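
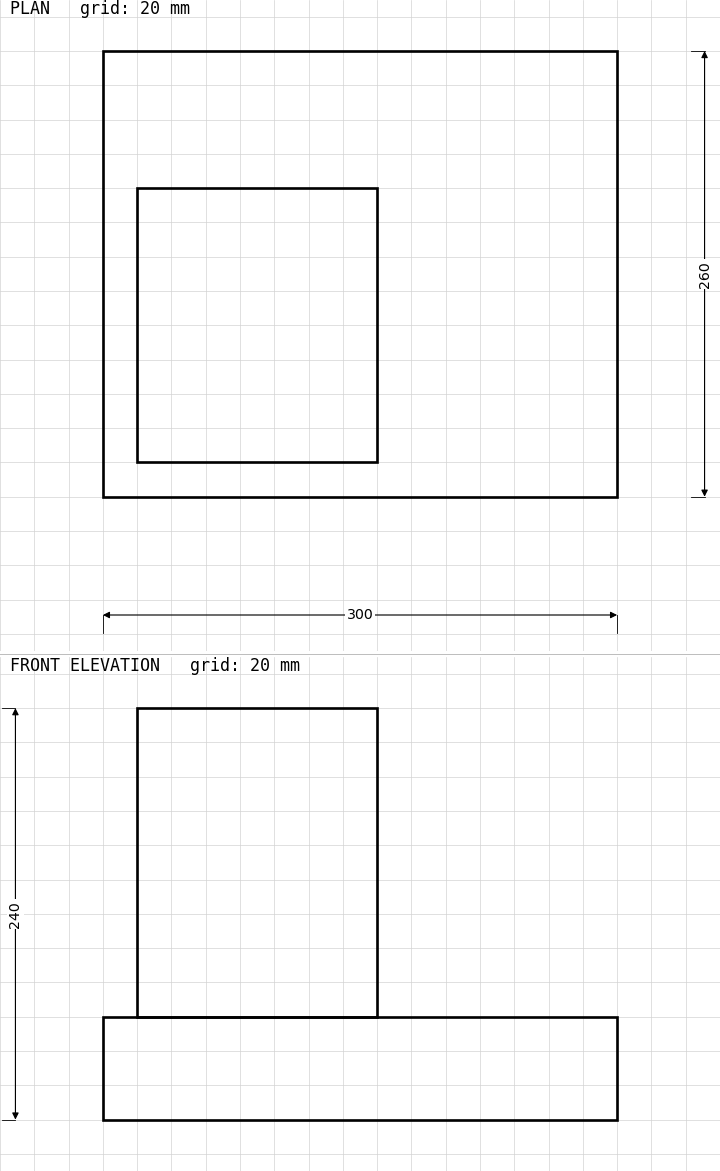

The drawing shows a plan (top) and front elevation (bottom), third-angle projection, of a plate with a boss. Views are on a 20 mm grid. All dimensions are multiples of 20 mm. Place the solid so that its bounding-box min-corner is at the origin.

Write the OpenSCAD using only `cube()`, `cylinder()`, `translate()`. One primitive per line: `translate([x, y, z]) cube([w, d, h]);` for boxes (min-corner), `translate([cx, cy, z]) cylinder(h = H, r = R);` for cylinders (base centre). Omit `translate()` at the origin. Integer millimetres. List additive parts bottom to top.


cube([300, 260, 60]);
translate([20, 20, 60]) cube([140, 160, 180]);


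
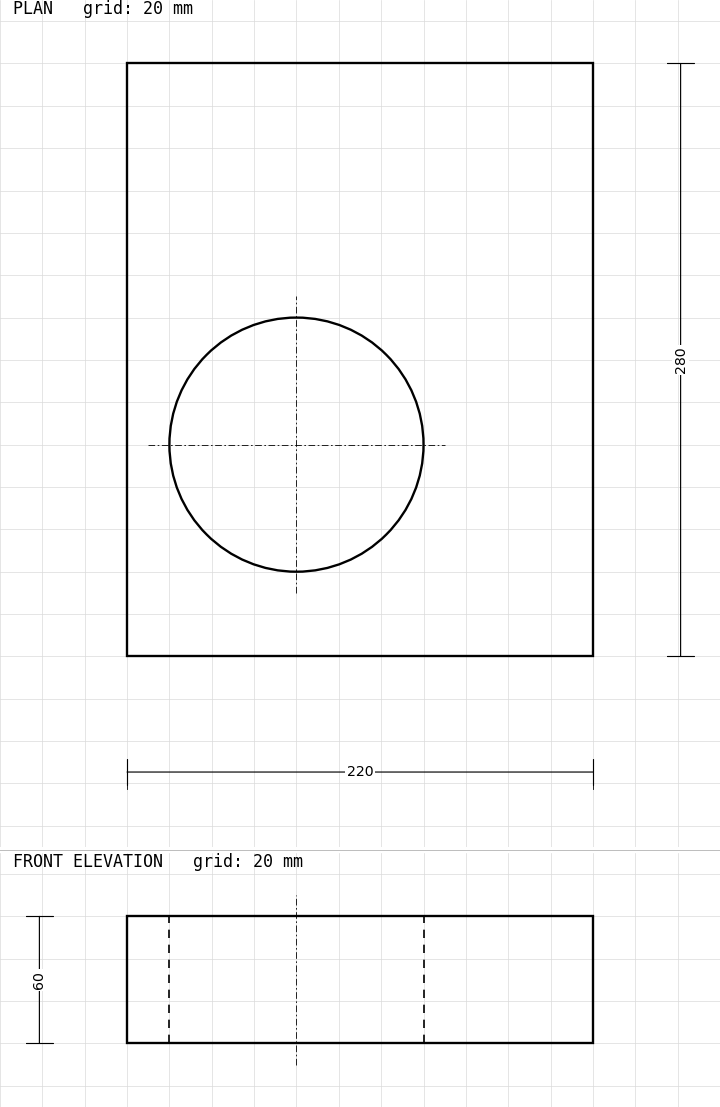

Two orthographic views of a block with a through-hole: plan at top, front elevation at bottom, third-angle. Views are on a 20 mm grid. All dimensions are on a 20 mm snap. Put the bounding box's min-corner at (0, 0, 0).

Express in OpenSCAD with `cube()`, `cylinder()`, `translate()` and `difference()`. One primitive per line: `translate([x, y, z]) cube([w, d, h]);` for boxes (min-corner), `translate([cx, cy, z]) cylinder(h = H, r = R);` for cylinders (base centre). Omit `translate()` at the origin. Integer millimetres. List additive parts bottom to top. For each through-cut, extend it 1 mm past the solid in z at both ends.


difference() {
  cube([220, 280, 60]);
  translate([80, 100, -1]) cylinder(h = 62, r = 60);
}


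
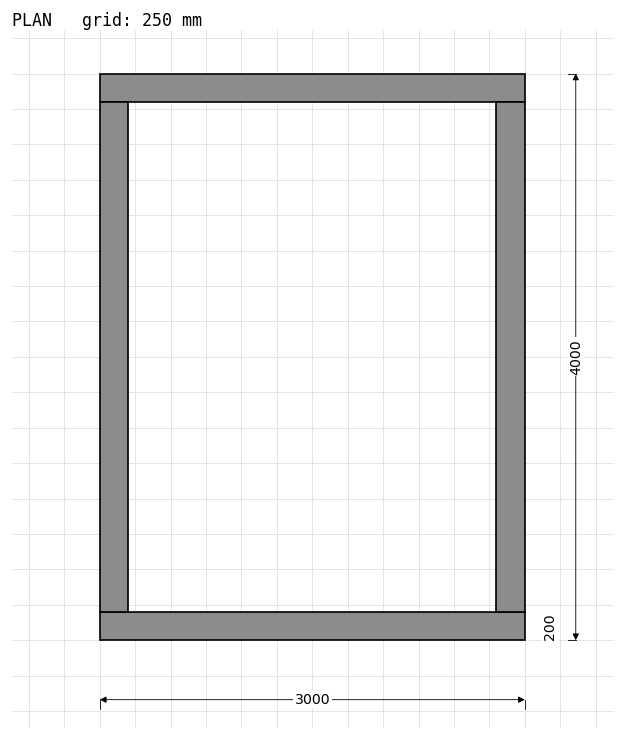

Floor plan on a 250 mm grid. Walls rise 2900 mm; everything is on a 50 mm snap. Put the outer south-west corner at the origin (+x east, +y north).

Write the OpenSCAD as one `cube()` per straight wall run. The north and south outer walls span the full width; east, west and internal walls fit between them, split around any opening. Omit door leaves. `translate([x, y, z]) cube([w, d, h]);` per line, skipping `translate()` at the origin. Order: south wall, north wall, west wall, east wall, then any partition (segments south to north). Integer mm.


cube([3000, 200, 2900]);
translate([0, 3800, 0]) cube([3000, 200, 2900]);
translate([0, 200, 0]) cube([200, 3600, 2900]);
translate([2800, 200, 0]) cube([200, 3600, 2900]);


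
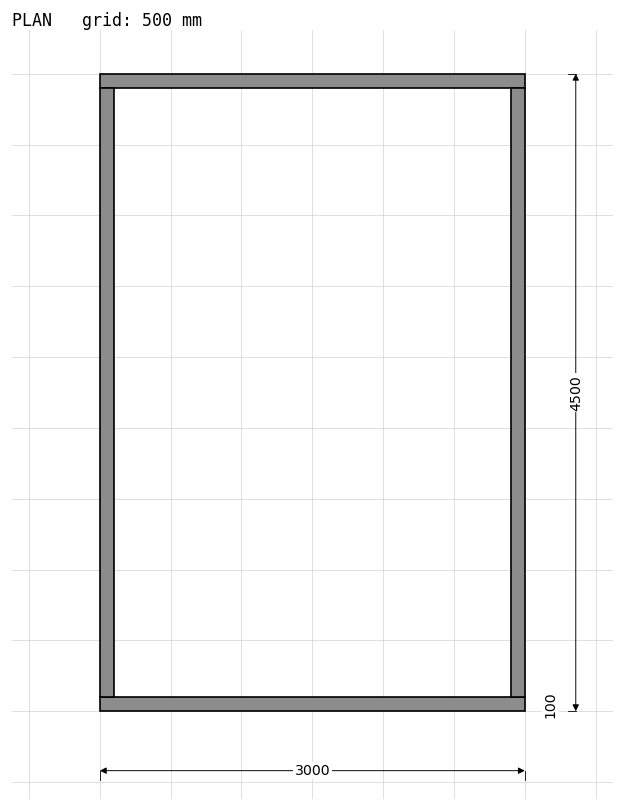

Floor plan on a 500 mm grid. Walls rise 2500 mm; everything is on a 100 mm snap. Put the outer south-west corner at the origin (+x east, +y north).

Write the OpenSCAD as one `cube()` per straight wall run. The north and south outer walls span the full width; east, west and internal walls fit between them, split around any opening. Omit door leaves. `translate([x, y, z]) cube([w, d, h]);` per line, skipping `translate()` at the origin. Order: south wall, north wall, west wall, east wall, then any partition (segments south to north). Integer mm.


cube([3000, 100, 2500]);
translate([0, 4400, 0]) cube([3000, 100, 2500]);
translate([0, 100, 0]) cube([100, 4300, 2500]);
translate([2900, 100, 0]) cube([100, 4300, 2500]);


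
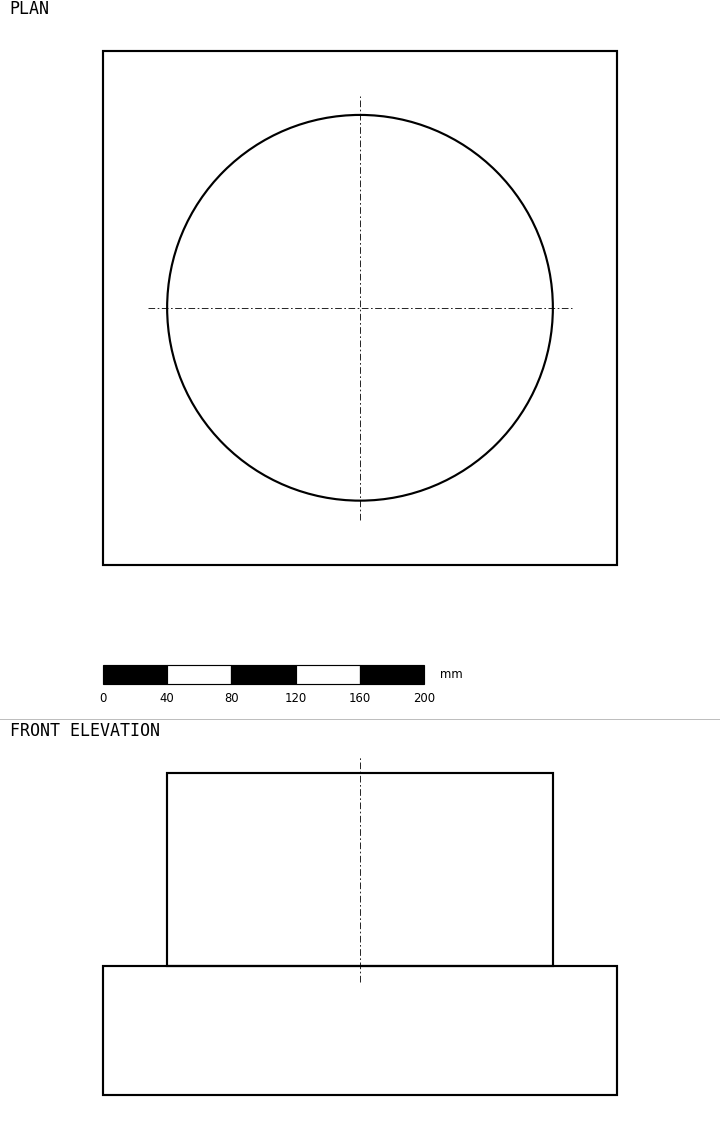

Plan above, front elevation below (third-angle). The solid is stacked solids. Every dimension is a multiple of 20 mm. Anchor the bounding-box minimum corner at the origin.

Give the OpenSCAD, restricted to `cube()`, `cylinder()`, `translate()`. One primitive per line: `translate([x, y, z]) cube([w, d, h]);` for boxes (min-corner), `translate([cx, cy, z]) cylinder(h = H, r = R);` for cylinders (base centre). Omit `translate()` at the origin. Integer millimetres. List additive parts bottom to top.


cube([320, 320, 80]);
translate([160, 160, 80]) cylinder(h = 120, r = 120);


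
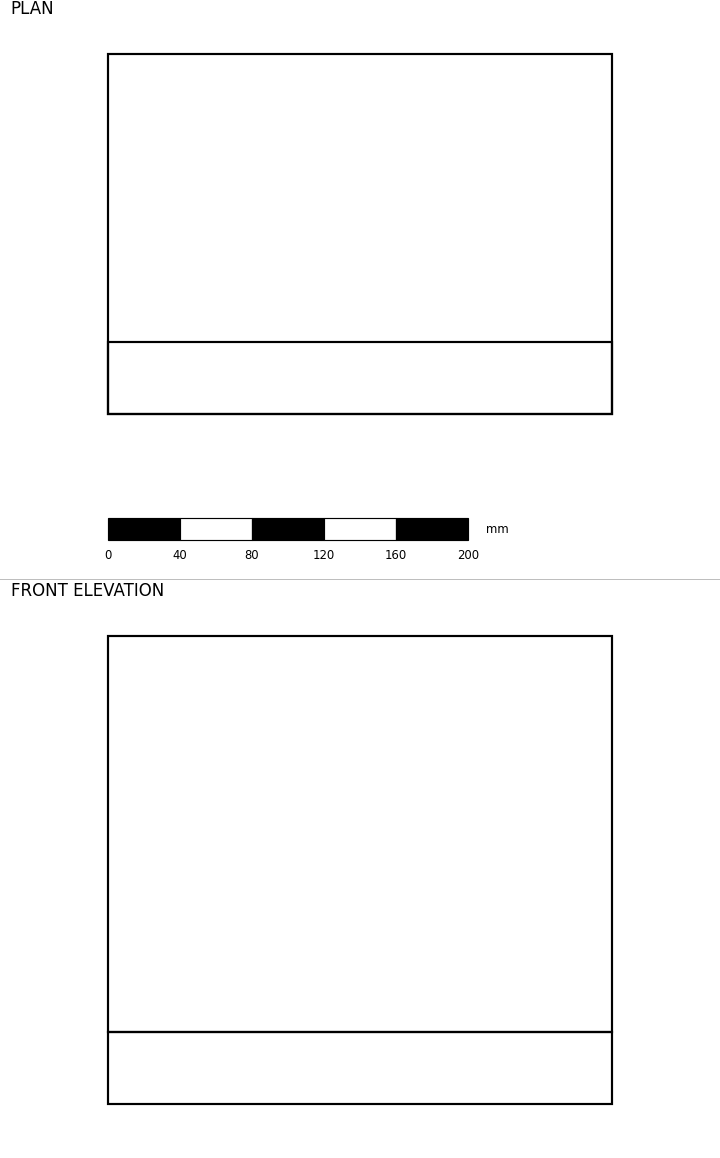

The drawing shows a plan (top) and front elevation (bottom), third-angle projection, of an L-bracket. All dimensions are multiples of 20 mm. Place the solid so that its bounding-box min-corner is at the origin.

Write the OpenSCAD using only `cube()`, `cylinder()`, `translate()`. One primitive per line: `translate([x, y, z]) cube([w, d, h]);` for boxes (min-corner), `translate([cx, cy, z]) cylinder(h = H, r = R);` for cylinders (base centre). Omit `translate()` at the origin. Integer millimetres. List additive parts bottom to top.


cube([280, 200, 40]);
translate([0, 0, 40]) cube([280, 40, 220]);


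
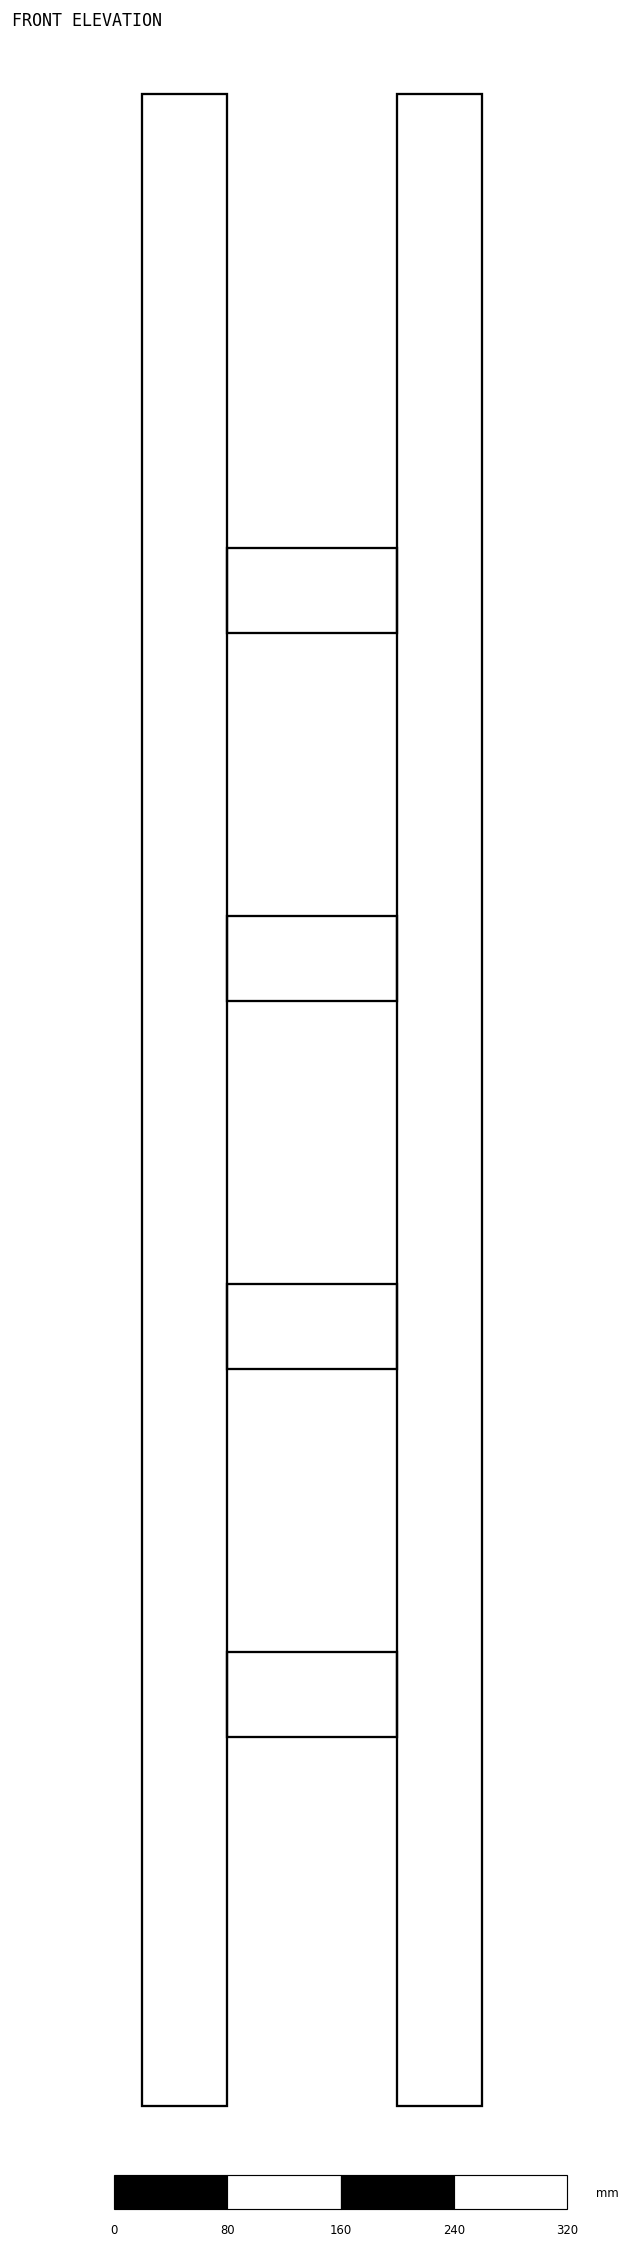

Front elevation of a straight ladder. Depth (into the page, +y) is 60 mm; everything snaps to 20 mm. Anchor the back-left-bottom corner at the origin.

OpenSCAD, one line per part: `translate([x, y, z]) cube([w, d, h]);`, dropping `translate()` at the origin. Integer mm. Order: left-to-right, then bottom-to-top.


cube([60, 60, 1420]);
translate([60, 0, 260]) cube([120, 60, 60]);
translate([60, 0, 520]) cube([120, 60, 60]);
translate([60, 0, 780]) cube([120, 60, 60]);
translate([60, 0, 1040]) cube([120, 60, 60]);
translate([180, 0, 0]) cube([60, 60, 1420]);


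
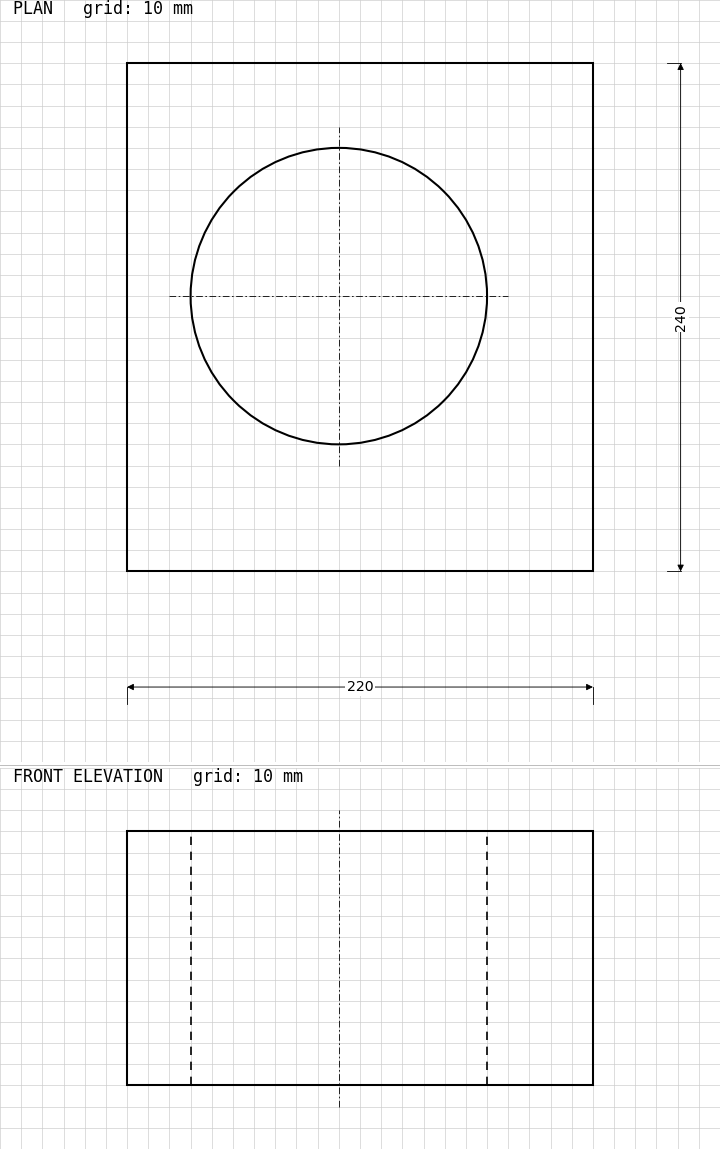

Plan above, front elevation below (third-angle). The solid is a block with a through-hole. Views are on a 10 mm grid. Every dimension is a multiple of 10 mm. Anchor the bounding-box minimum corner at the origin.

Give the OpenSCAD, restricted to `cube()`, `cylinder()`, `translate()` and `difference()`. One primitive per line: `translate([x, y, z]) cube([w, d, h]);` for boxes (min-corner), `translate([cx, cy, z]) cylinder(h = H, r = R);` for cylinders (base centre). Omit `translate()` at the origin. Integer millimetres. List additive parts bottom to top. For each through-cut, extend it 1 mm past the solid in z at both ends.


difference() {
  cube([220, 240, 120]);
  translate([100, 130, -1]) cylinder(h = 122, r = 70);
}


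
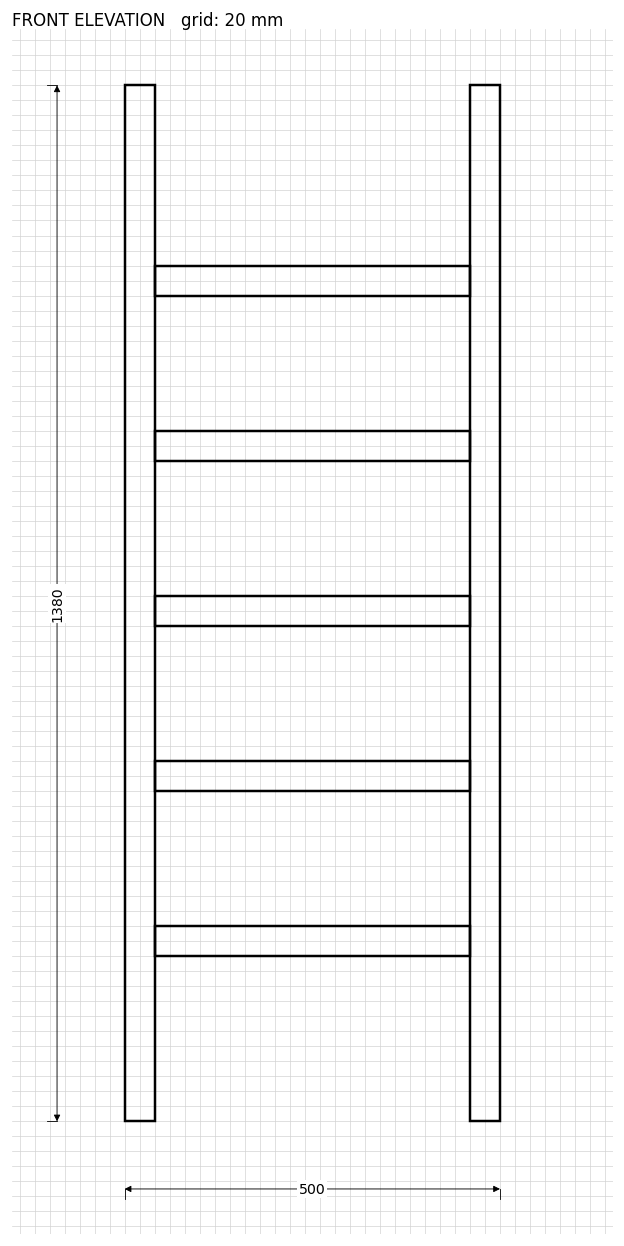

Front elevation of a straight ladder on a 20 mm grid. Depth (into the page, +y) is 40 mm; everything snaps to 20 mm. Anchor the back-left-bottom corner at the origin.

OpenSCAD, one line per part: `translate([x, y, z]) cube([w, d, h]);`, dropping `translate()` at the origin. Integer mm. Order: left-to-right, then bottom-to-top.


cube([40, 40, 1380]);
translate([40, 0, 220]) cube([420, 40, 40]);
translate([40, 0, 440]) cube([420, 40, 40]);
translate([40, 0, 660]) cube([420, 40, 40]);
translate([40, 0, 880]) cube([420, 40, 40]);
translate([40, 0, 1100]) cube([420, 40, 40]);
translate([460, 0, 0]) cube([40, 40, 1380]);


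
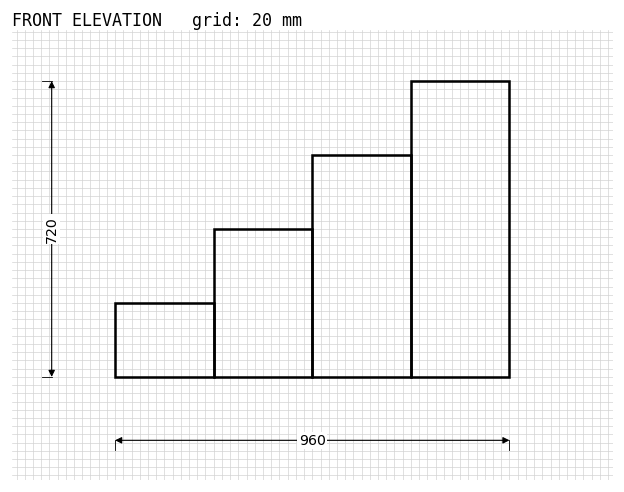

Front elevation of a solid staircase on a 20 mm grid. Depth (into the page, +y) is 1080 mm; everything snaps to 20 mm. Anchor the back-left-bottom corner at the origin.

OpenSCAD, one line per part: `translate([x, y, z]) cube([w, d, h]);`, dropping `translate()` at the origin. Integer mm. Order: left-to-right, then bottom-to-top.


cube([240, 1080, 180]);
translate([240, 0, 0]) cube([240, 1080, 360]);
translate([480, 0, 0]) cube([240, 1080, 540]);
translate([720, 0, 0]) cube([240, 1080, 720]);


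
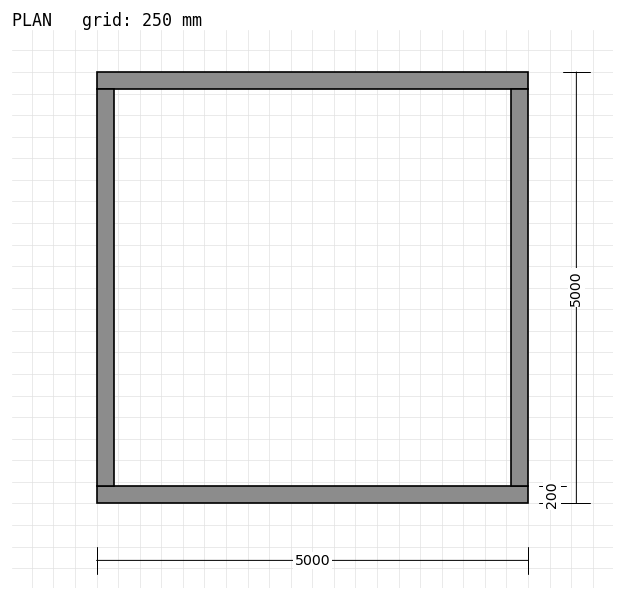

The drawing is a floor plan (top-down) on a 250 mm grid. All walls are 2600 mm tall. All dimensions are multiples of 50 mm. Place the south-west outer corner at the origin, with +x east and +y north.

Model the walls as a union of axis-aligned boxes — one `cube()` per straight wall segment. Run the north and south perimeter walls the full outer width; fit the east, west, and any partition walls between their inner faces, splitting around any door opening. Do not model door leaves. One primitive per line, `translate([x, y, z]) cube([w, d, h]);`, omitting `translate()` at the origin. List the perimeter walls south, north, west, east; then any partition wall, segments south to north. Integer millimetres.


cube([5000, 200, 2600]);
translate([0, 4800, 0]) cube([5000, 200, 2600]);
translate([0, 200, 0]) cube([200, 4600, 2600]);
translate([4800, 200, 0]) cube([200, 4600, 2600]);


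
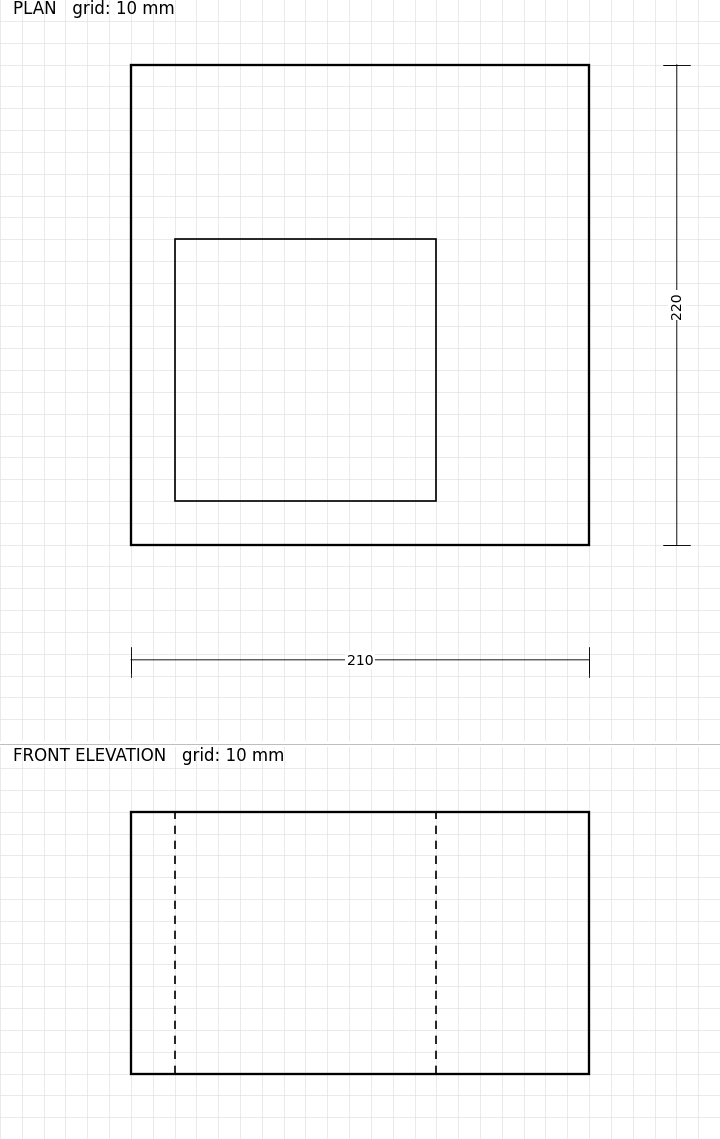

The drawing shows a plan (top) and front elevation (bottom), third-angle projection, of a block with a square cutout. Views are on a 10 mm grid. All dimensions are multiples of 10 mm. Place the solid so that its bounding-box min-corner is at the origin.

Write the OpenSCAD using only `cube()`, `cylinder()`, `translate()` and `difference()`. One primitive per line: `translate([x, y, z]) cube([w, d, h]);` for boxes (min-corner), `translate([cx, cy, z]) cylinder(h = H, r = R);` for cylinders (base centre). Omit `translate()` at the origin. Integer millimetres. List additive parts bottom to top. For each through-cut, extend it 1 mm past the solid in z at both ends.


difference() {
  cube([210, 220, 120]);
  translate([20, 20, -1]) cube([120, 120, 122]);
}


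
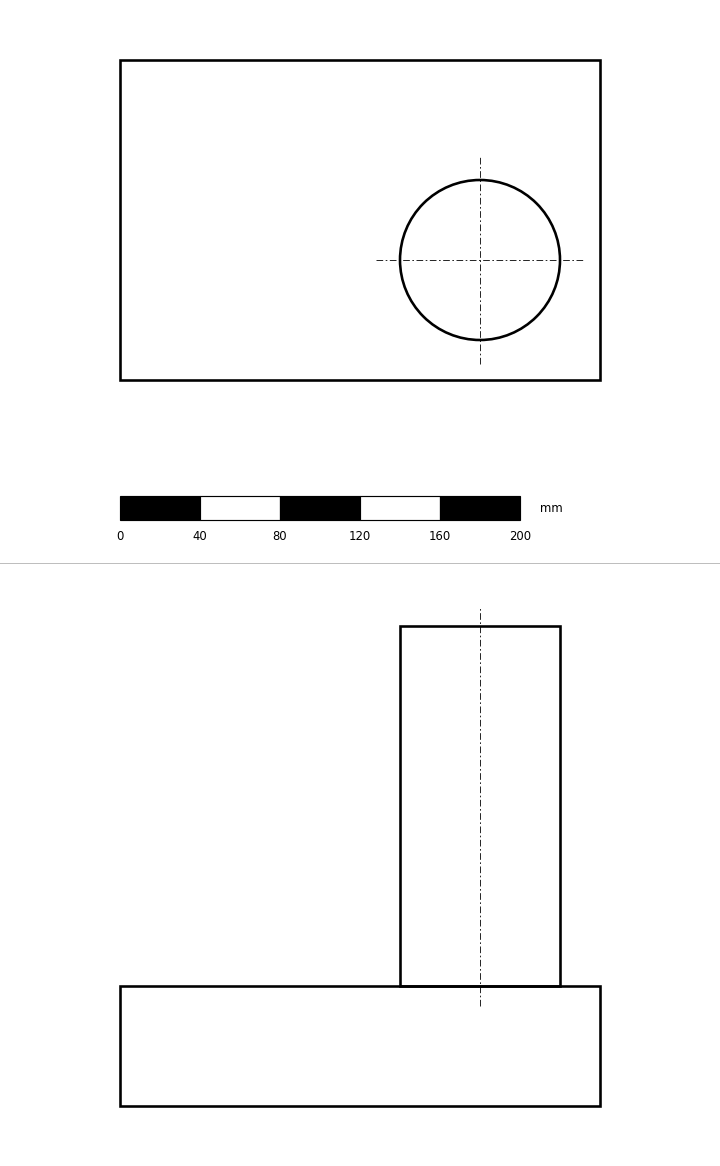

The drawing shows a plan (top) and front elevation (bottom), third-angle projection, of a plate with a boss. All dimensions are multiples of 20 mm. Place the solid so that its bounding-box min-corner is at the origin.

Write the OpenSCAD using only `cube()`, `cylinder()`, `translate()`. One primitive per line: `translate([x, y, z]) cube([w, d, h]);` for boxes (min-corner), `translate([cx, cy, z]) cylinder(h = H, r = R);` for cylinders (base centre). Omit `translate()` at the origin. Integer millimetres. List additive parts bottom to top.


cube([240, 160, 60]);
translate([180, 60, 60]) cylinder(h = 180, r = 40);


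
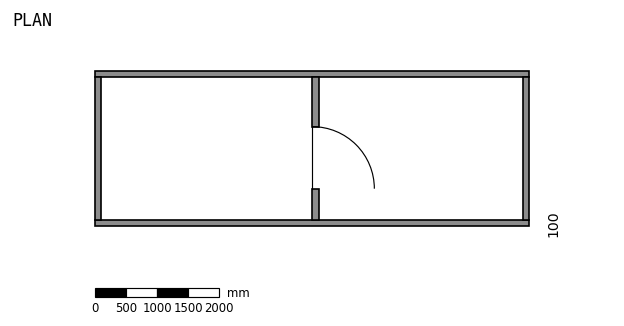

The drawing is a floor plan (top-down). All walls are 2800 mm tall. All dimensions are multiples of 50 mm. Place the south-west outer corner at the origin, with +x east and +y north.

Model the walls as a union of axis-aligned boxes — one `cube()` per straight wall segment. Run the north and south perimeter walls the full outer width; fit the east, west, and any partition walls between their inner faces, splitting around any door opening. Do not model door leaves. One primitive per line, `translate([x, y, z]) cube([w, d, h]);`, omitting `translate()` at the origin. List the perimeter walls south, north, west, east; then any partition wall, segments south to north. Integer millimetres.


cube([7000, 100, 2800]);
translate([0, 2400, 0]) cube([7000, 100, 2800]);
translate([0, 100, 0]) cube([100, 2300, 2800]);
translate([6900, 100, 0]) cube([100, 2300, 2800]);
translate([3500, 100, 0]) cube([100, 500, 2800]);
translate([3500, 1600, 0]) cube([100, 800, 2800]);


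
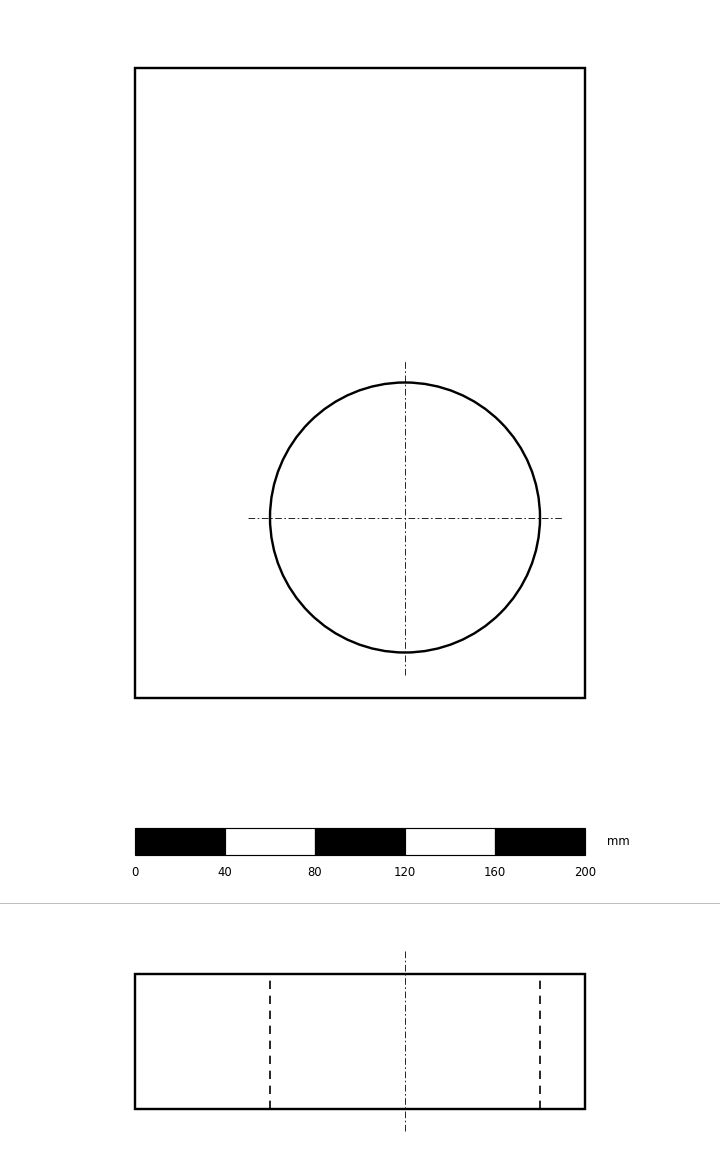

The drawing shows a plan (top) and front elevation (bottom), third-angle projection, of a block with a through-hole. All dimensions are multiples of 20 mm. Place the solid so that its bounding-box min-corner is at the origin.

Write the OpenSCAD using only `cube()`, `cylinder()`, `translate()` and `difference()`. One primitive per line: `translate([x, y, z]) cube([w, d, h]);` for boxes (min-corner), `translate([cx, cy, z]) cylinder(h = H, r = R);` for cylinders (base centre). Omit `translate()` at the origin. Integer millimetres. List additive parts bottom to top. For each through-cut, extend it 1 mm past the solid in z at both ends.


difference() {
  cube([200, 280, 60]);
  translate([120, 80, -1]) cylinder(h = 62, r = 60);
}


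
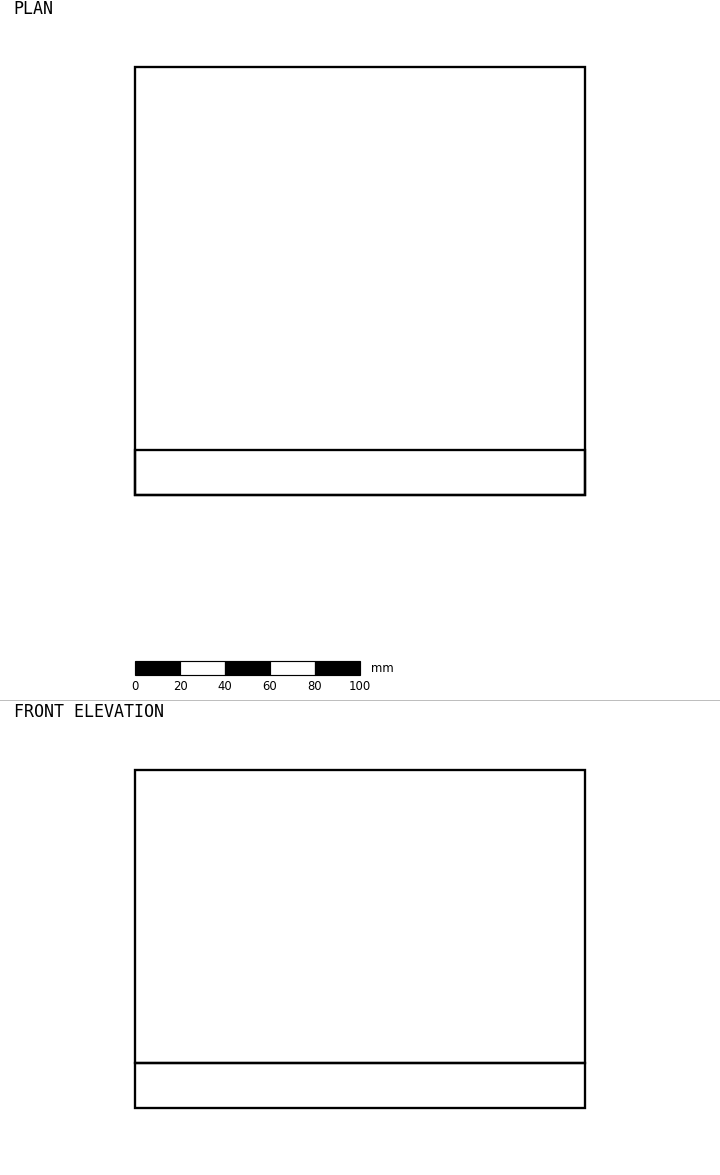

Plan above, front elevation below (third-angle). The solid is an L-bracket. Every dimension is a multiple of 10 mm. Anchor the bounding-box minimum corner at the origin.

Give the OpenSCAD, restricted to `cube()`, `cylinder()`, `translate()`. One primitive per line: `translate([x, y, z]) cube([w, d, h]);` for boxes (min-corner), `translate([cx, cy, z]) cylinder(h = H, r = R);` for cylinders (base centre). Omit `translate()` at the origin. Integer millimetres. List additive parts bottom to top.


cube([200, 190, 20]);
translate([0, 0, 20]) cube([200, 20, 130]);


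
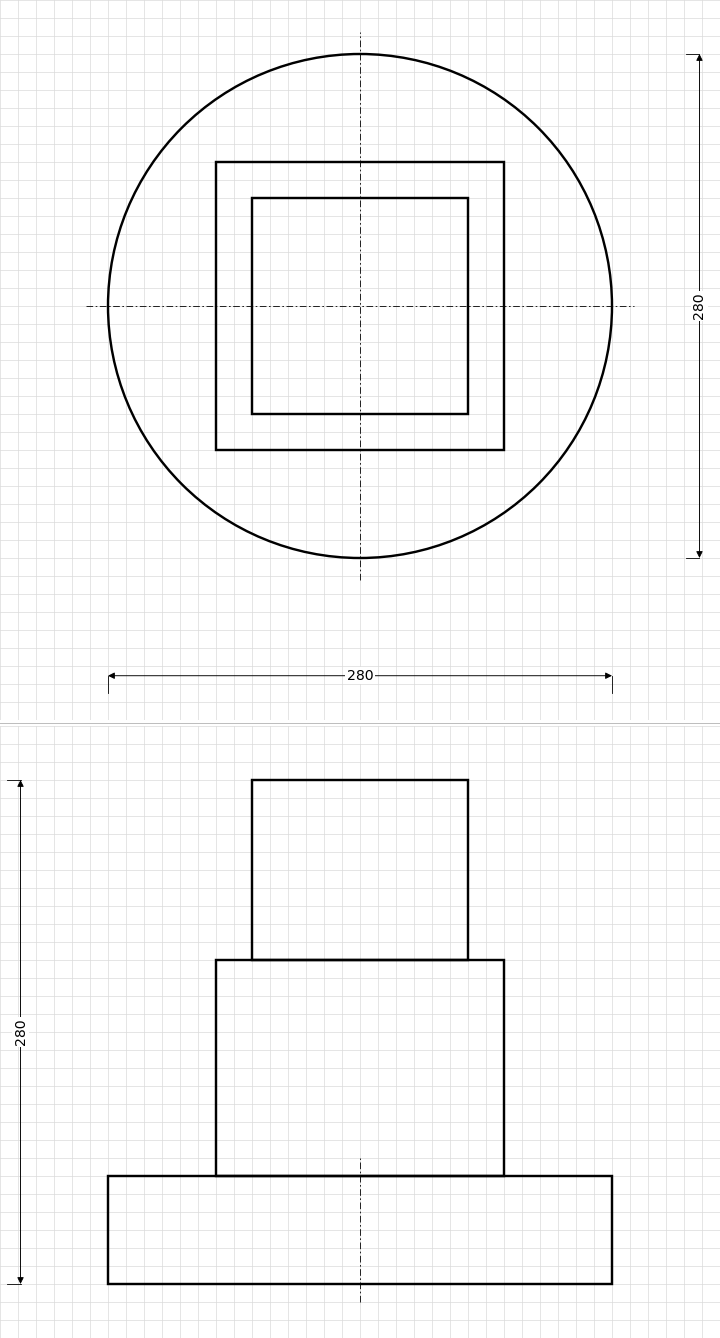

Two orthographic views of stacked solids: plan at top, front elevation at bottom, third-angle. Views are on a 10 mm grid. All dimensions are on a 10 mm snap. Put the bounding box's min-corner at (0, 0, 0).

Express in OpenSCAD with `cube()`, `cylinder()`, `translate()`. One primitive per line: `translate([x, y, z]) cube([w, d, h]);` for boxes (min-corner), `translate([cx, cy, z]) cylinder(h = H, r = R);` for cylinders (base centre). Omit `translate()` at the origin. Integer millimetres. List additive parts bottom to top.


translate([140, 140, 0]) cylinder(h = 60, r = 140);
translate([60, 60, 60]) cube([160, 160, 120]);
translate([80, 80, 180]) cube([120, 120, 100]);


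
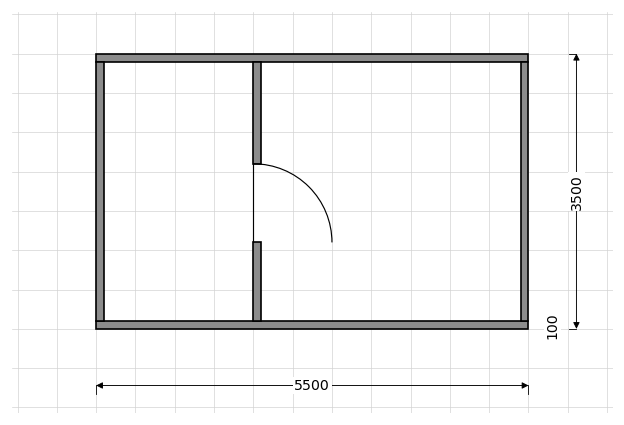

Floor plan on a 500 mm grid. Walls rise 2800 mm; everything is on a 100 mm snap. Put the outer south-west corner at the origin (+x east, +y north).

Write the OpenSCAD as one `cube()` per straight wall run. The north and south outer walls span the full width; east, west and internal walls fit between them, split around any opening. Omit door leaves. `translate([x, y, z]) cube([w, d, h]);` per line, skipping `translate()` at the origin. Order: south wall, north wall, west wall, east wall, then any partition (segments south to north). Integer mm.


cube([5500, 100, 2800]);
translate([0, 3400, 0]) cube([5500, 100, 2800]);
translate([0, 100, 0]) cube([100, 3300, 2800]);
translate([5400, 100, 0]) cube([100, 3300, 2800]);
translate([2000, 100, 0]) cube([100, 1000, 2800]);
translate([2000, 2100, 0]) cube([100, 1300, 2800]);


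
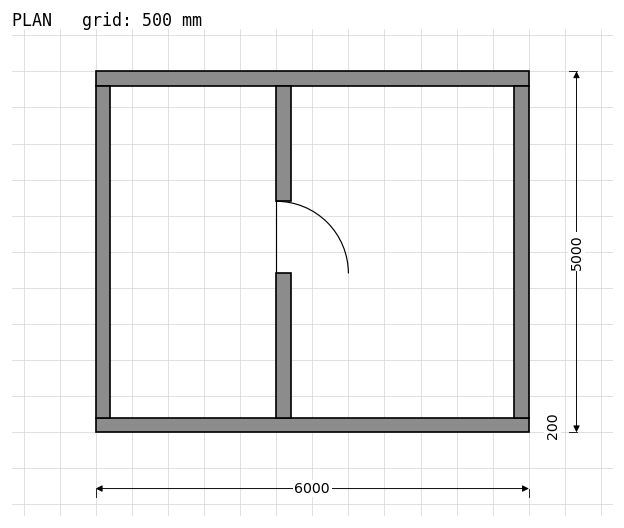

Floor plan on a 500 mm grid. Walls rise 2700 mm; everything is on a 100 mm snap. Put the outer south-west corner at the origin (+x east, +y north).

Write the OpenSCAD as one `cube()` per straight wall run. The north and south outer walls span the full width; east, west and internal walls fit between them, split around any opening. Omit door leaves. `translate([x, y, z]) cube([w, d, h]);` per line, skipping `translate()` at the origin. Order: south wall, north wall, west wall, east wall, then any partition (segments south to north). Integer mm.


cube([6000, 200, 2700]);
translate([0, 4800, 0]) cube([6000, 200, 2700]);
translate([0, 200, 0]) cube([200, 4600, 2700]);
translate([5800, 200, 0]) cube([200, 4600, 2700]);
translate([2500, 200, 0]) cube([200, 2000, 2700]);
translate([2500, 3200, 0]) cube([200, 1600, 2700]);


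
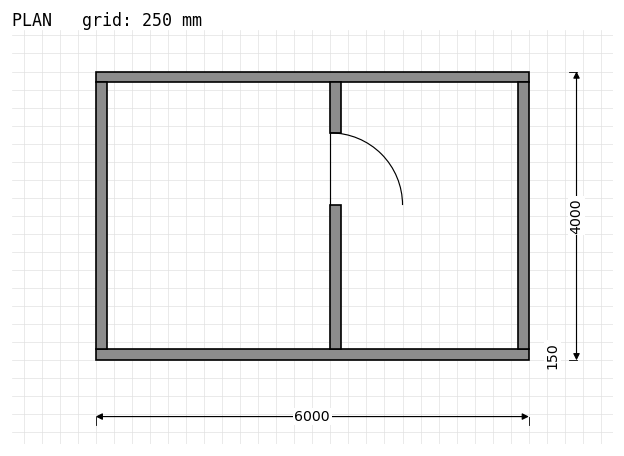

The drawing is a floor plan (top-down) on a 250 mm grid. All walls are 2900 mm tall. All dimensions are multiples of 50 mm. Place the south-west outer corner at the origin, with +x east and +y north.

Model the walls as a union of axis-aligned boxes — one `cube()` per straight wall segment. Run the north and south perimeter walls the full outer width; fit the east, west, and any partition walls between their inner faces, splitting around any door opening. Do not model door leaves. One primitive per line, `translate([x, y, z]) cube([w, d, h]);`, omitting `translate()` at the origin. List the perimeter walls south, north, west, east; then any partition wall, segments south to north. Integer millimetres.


cube([6000, 150, 2900]);
translate([0, 3850, 0]) cube([6000, 150, 2900]);
translate([0, 150, 0]) cube([150, 3700, 2900]);
translate([5850, 150, 0]) cube([150, 3700, 2900]);
translate([3250, 150, 0]) cube([150, 2000, 2900]);
translate([3250, 3150, 0]) cube([150, 700, 2900]);


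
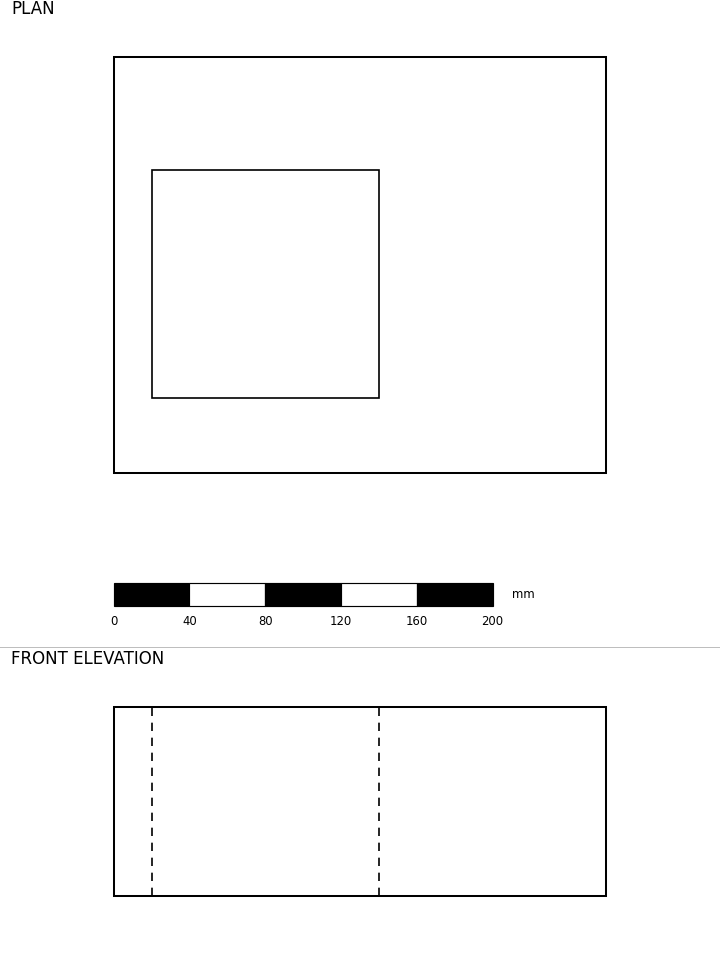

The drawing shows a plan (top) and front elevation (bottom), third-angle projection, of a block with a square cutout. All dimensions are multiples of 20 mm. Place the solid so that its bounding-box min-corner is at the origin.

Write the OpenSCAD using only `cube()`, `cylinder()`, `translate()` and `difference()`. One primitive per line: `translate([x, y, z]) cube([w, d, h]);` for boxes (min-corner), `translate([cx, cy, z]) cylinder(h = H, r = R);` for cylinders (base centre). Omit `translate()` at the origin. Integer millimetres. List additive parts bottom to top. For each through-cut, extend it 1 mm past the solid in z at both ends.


difference() {
  cube([260, 220, 100]);
  translate([20, 40, -1]) cube([120, 120, 102]);
}


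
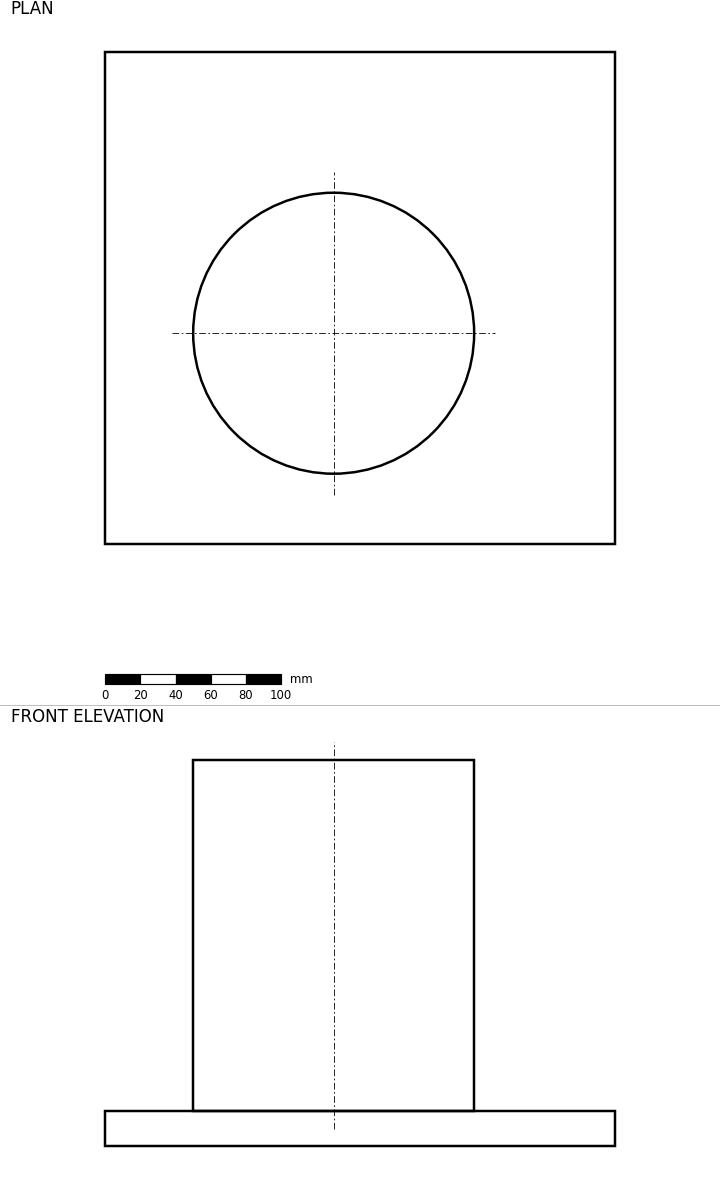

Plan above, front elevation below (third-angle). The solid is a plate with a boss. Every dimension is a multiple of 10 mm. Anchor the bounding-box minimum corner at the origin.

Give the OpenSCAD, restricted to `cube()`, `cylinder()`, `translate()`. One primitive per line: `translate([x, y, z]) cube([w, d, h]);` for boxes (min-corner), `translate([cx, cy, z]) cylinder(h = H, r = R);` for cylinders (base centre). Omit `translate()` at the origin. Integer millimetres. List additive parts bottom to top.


cube([290, 280, 20]);
translate([130, 120, 20]) cylinder(h = 200, r = 80);


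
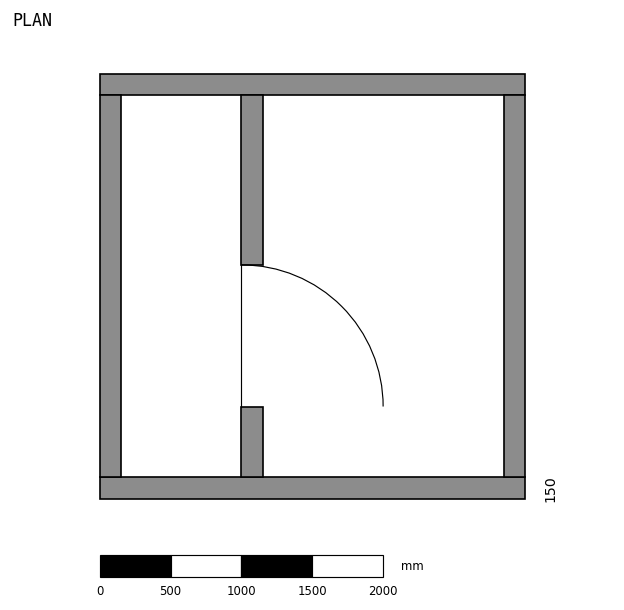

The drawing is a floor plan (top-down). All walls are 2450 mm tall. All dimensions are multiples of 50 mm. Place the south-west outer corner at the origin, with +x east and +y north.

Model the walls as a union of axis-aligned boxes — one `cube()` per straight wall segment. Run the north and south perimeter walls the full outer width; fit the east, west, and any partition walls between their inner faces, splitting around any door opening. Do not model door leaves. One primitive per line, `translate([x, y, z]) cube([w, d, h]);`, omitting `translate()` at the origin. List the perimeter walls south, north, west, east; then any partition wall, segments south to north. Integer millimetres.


cube([3000, 150, 2450]);
translate([0, 2850, 0]) cube([3000, 150, 2450]);
translate([0, 150, 0]) cube([150, 2700, 2450]);
translate([2850, 150, 0]) cube([150, 2700, 2450]);
translate([1000, 150, 0]) cube([150, 500, 2450]);
translate([1000, 1650, 0]) cube([150, 1200, 2450]);


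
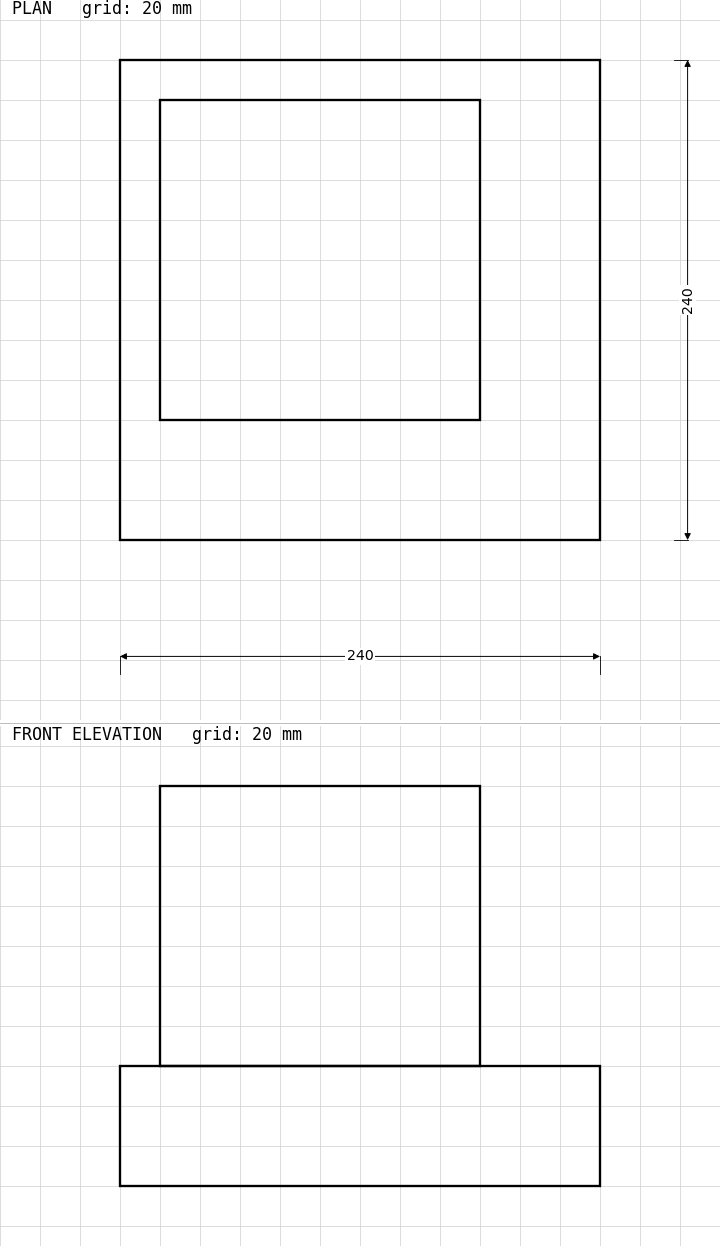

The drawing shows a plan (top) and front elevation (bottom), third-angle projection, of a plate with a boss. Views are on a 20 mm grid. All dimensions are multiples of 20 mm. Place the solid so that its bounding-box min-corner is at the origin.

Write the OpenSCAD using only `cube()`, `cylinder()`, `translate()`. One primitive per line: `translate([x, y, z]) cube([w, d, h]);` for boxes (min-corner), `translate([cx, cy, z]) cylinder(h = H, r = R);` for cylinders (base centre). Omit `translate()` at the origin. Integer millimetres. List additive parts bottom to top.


cube([240, 240, 60]);
translate([20, 60, 60]) cube([160, 160, 140]);


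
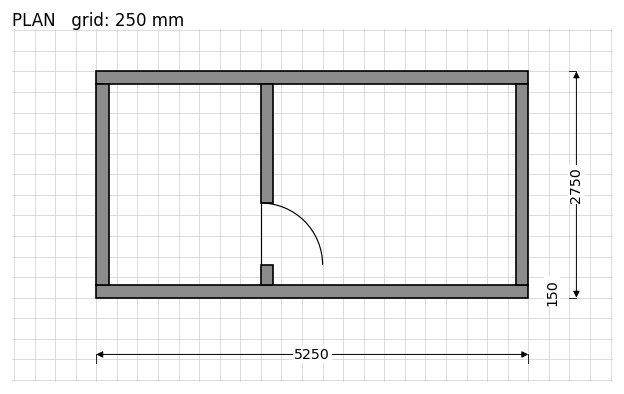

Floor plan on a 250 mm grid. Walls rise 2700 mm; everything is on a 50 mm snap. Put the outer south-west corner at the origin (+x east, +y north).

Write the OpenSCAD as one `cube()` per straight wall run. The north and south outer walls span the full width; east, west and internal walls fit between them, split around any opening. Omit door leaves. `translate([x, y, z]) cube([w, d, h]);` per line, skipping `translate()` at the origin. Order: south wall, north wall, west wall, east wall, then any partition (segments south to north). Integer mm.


cube([5250, 150, 2700]);
translate([0, 2600, 0]) cube([5250, 150, 2700]);
translate([0, 150, 0]) cube([150, 2450, 2700]);
translate([5100, 150, 0]) cube([150, 2450, 2700]);
translate([2000, 150, 0]) cube([150, 250, 2700]);
translate([2000, 1150, 0]) cube([150, 1450, 2700]);


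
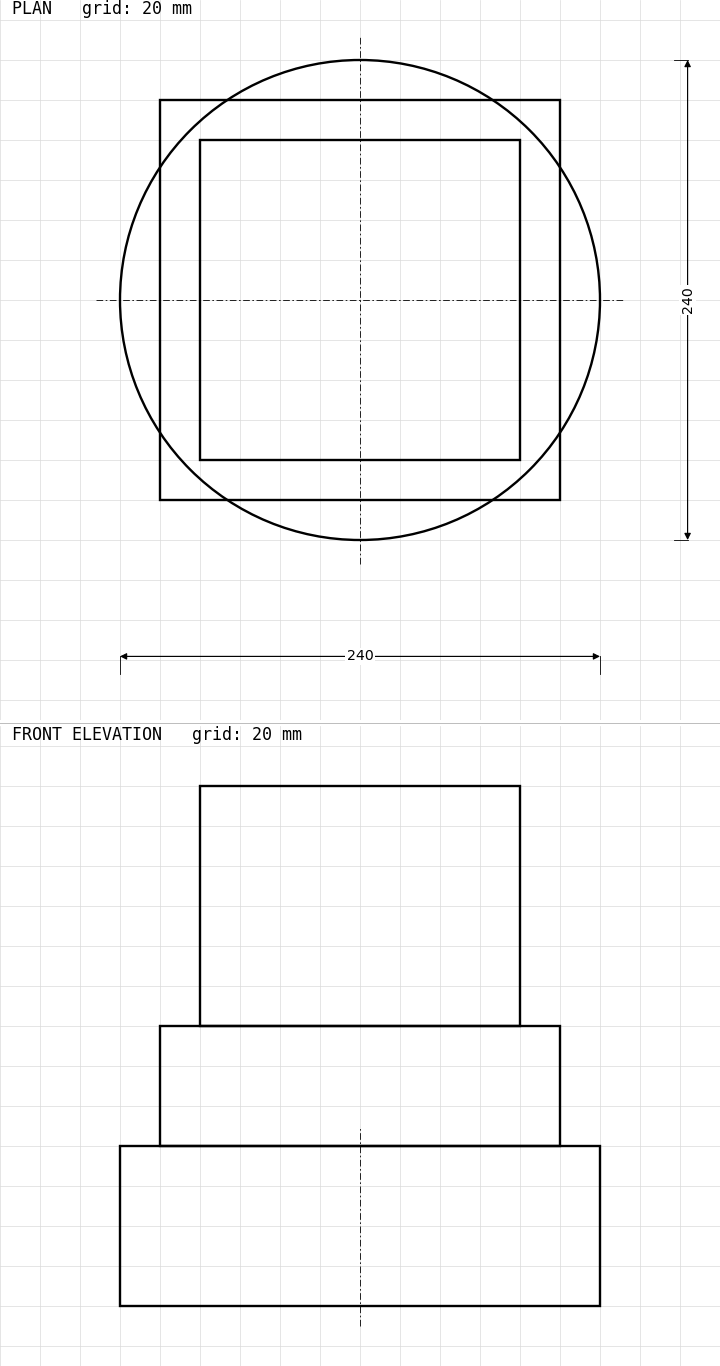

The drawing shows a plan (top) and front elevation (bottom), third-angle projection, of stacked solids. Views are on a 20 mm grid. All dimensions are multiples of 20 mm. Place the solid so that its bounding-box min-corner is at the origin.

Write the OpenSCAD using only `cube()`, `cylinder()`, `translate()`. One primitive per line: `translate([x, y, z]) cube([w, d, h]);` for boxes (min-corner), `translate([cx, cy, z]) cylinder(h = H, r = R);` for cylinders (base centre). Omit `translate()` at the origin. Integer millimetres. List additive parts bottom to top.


translate([120, 120, 0]) cylinder(h = 80, r = 120);
translate([20, 20, 80]) cube([200, 200, 60]);
translate([40, 40, 140]) cube([160, 160, 120]);


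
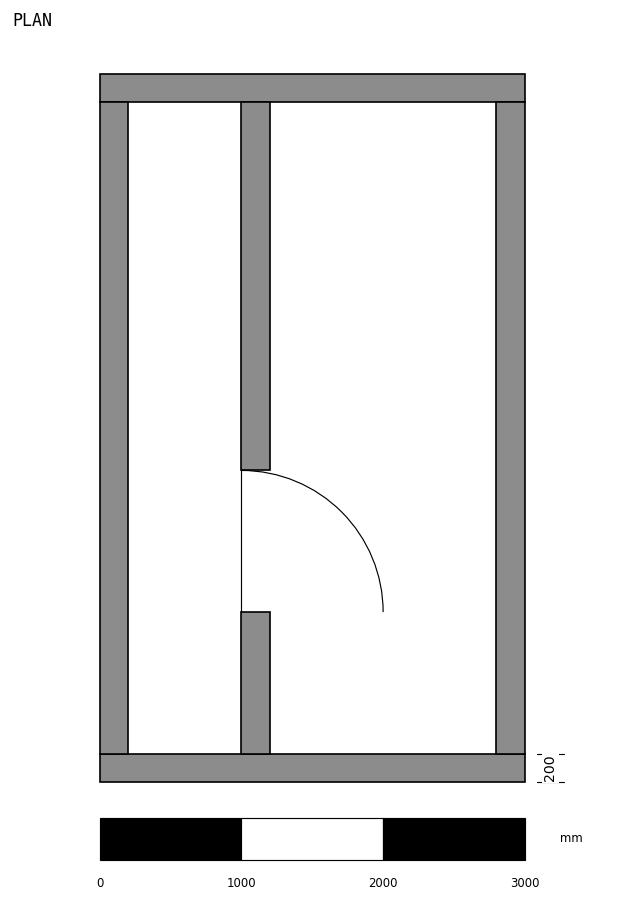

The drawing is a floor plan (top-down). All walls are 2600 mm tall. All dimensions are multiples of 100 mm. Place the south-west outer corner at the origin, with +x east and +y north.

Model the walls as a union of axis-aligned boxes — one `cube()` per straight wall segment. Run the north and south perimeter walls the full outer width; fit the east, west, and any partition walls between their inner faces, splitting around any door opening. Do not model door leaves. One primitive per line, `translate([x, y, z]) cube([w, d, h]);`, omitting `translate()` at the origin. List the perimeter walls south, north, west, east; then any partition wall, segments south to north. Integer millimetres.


cube([3000, 200, 2600]);
translate([0, 4800, 0]) cube([3000, 200, 2600]);
translate([0, 200, 0]) cube([200, 4600, 2600]);
translate([2800, 200, 0]) cube([200, 4600, 2600]);
translate([1000, 200, 0]) cube([200, 1000, 2600]);
translate([1000, 2200, 0]) cube([200, 2600, 2600]);


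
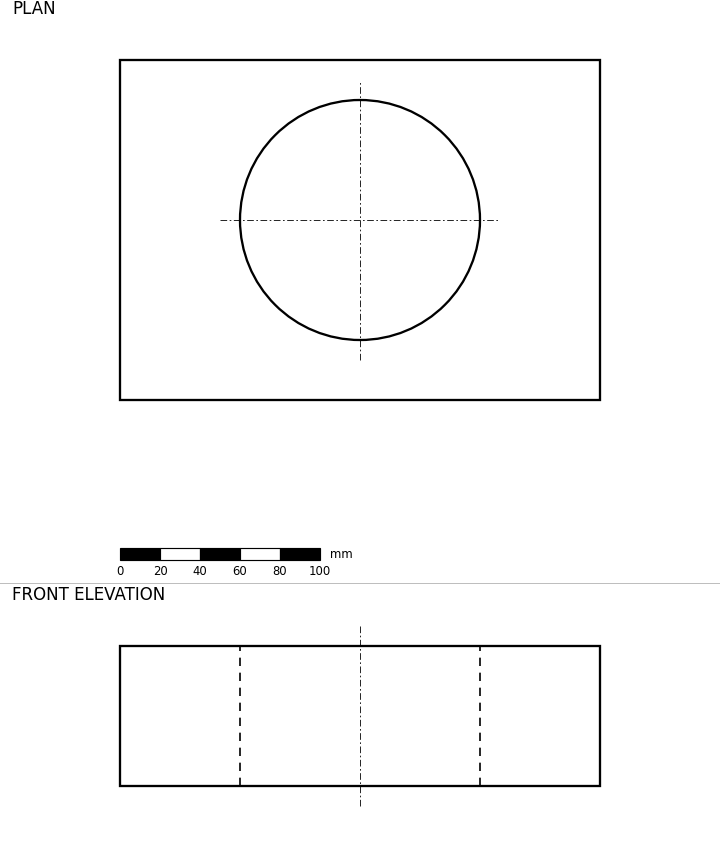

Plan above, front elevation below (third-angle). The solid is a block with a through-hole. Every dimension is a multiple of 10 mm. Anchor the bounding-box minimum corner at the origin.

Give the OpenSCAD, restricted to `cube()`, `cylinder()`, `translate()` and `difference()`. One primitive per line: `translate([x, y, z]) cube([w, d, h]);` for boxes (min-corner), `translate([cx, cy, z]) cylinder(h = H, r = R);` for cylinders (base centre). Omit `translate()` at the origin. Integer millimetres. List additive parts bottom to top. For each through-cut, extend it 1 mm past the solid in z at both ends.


difference() {
  cube([240, 170, 70]);
  translate([120, 90, -1]) cylinder(h = 72, r = 60);
}


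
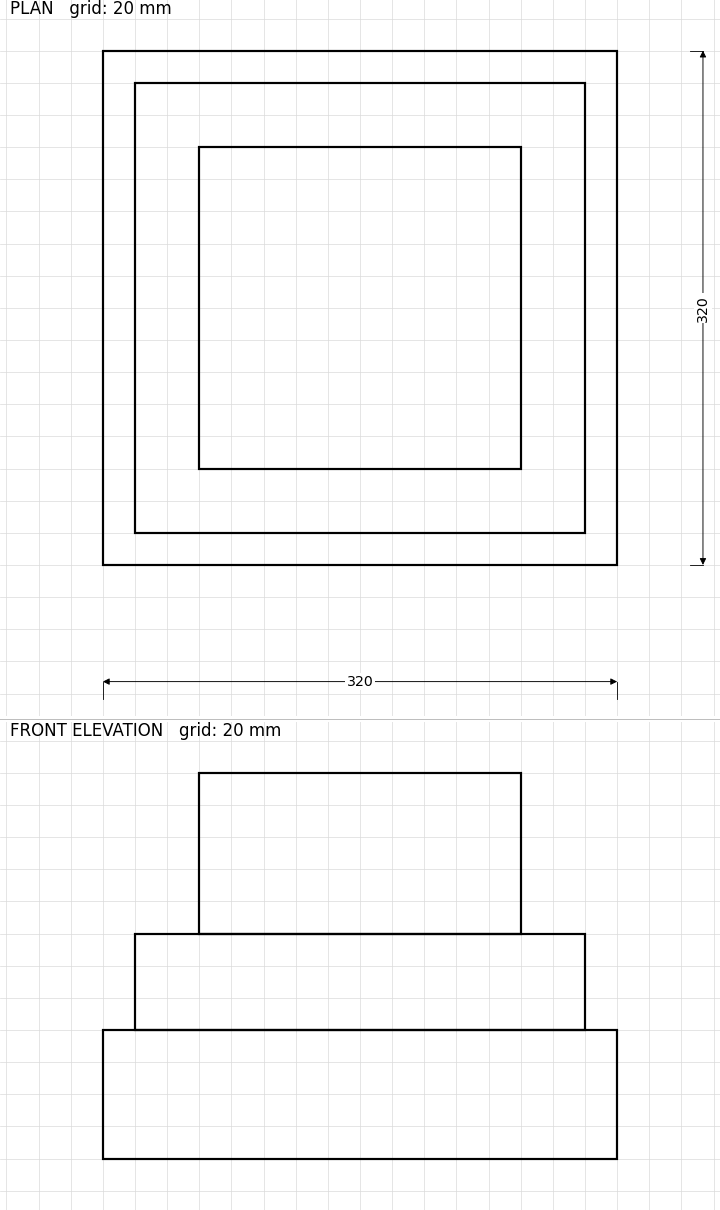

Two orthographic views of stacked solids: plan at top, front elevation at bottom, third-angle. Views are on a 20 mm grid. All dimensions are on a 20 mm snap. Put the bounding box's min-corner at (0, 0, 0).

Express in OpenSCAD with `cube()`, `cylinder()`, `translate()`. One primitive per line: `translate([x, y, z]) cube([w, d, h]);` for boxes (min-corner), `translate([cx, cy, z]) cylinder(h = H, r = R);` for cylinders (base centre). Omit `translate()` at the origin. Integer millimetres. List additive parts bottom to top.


cube([320, 320, 80]);
translate([20, 20, 80]) cube([280, 280, 60]);
translate([60, 60, 140]) cube([200, 200, 100]);


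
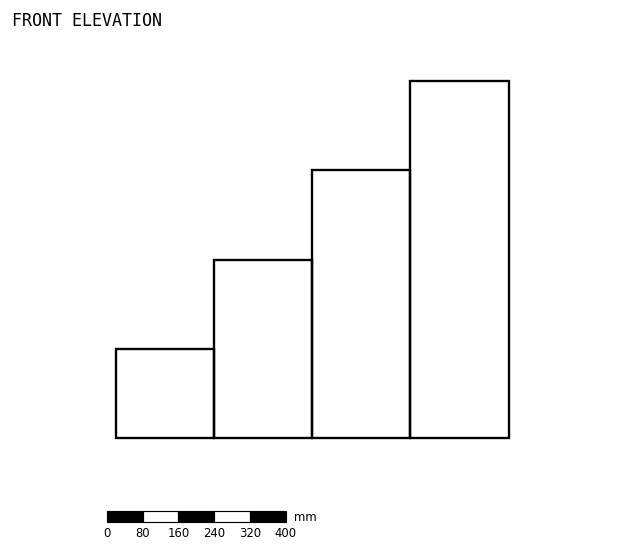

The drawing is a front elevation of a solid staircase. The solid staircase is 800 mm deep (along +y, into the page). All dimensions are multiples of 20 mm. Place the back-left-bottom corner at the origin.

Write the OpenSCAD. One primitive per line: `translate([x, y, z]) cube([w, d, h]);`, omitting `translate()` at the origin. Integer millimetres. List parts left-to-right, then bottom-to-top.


cube([220, 800, 200]);
translate([220, 0, 0]) cube([220, 800, 400]);
translate([440, 0, 0]) cube([220, 800, 600]);
translate([660, 0, 0]) cube([220, 800, 800]);


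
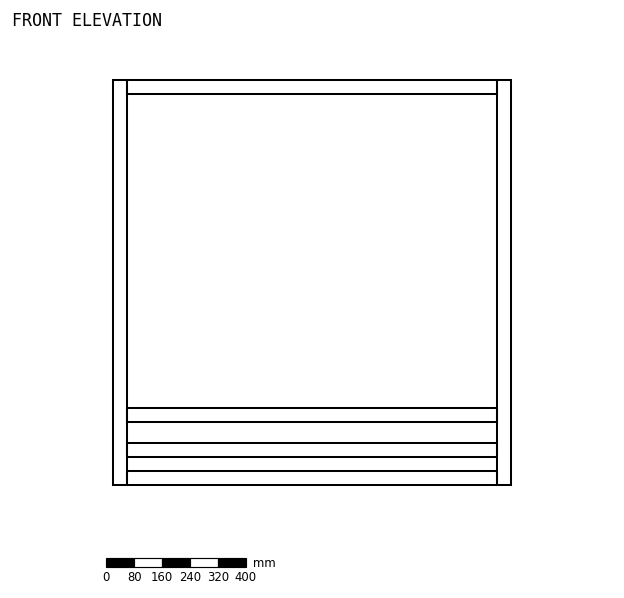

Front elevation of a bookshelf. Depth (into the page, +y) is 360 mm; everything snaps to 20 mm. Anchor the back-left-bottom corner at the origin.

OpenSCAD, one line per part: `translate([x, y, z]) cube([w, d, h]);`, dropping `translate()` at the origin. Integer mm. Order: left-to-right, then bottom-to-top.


cube([40, 360, 1160]);
translate([40, 0, 0]) cube([1060, 360, 40]);
translate([40, 0, 80]) cube([1060, 360, 40]);
translate([40, 0, 180]) cube([1060, 360, 40]);
translate([40, 0, 1120]) cube([1060, 360, 40]);
translate([1100, 0, 0]) cube([40, 360, 1160]);


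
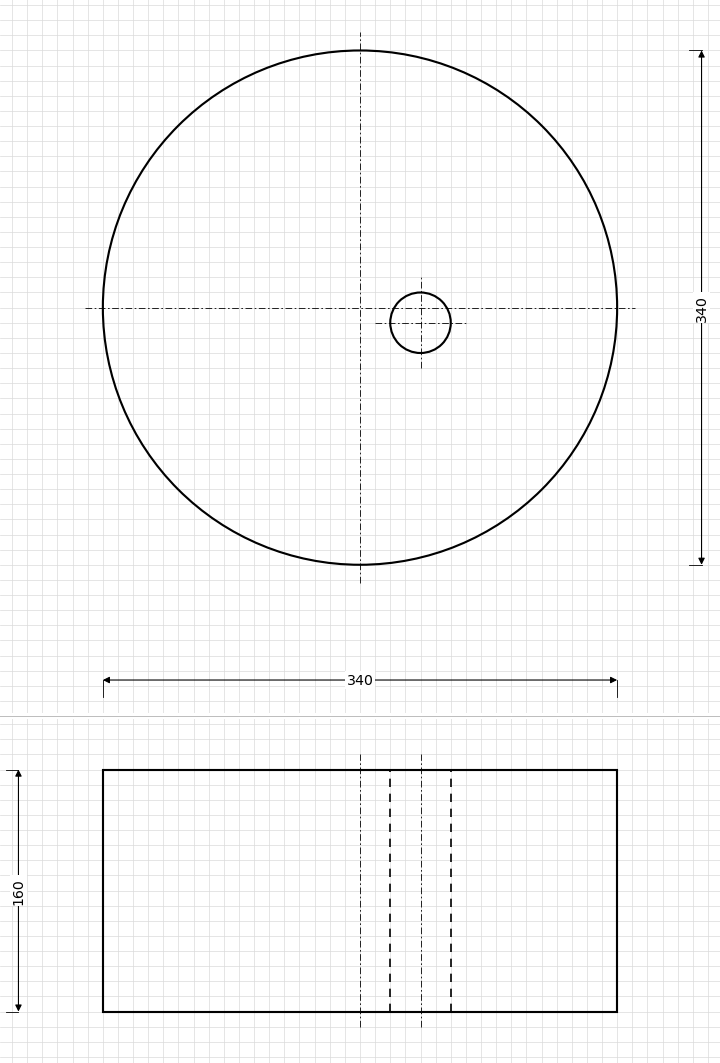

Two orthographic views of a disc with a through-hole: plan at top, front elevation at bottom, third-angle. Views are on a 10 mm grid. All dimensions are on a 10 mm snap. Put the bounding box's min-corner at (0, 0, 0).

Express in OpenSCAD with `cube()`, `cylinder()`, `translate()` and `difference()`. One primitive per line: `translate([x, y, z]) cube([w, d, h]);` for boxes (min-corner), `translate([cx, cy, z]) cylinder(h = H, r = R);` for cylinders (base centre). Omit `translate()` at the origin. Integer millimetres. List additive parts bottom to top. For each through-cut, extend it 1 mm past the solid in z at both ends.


difference() {
  translate([170, 170, 0]) cylinder(h = 160, r = 170);
  translate([210, 160, -1]) cylinder(h = 162, r = 20);
}


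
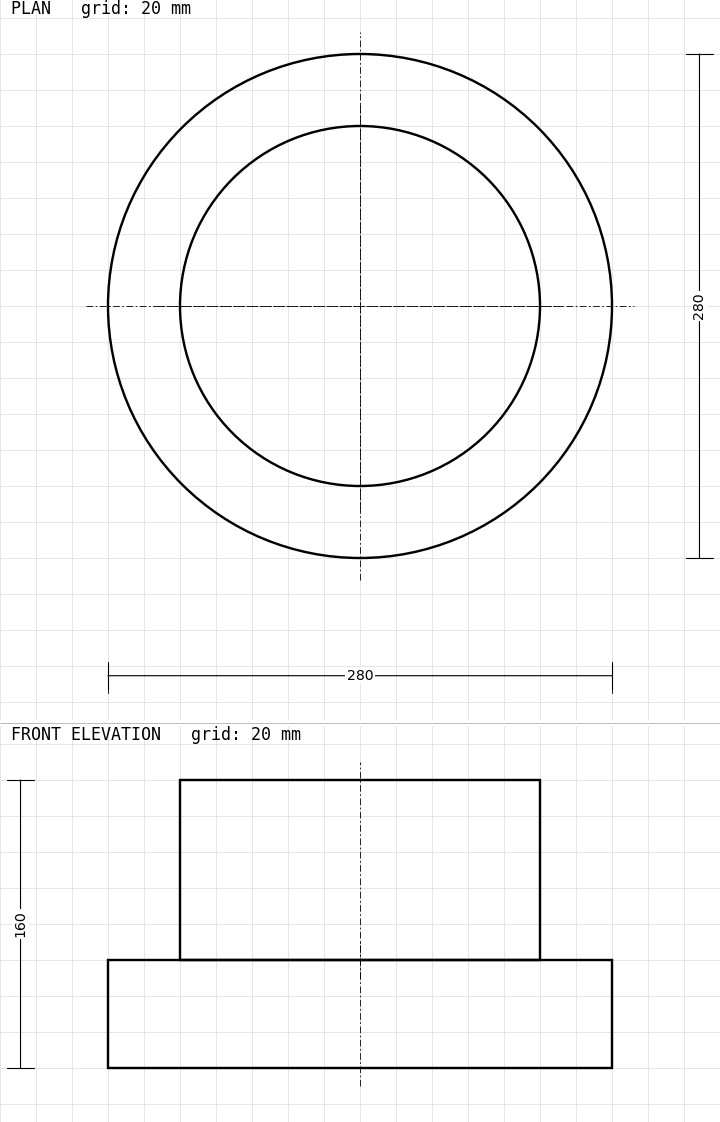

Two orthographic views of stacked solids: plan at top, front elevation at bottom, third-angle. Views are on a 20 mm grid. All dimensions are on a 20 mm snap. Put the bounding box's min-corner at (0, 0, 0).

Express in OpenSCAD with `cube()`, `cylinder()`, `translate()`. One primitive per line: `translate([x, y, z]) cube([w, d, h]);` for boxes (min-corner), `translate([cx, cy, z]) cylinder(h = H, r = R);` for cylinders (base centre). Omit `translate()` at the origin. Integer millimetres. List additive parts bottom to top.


translate([140, 140, 0]) cylinder(h = 60, r = 140);
translate([140, 140, 60]) cylinder(h = 100, r = 100);


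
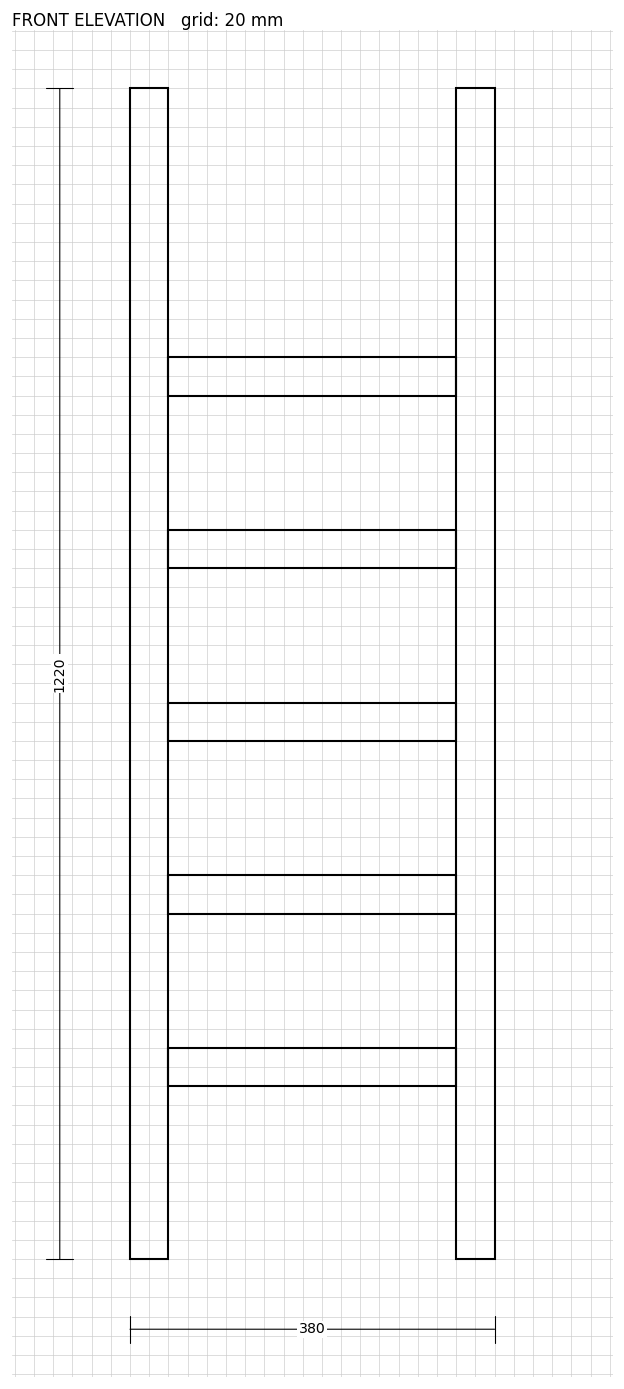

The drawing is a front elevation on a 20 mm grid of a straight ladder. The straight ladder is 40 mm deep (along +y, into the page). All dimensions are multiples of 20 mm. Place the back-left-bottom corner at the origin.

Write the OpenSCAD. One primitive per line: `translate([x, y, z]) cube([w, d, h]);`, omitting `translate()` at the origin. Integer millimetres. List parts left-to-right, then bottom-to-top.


cube([40, 40, 1220]);
translate([40, 0, 180]) cube([300, 40, 40]);
translate([40, 0, 360]) cube([300, 40, 40]);
translate([40, 0, 540]) cube([300, 40, 40]);
translate([40, 0, 720]) cube([300, 40, 40]);
translate([40, 0, 900]) cube([300, 40, 40]);
translate([340, 0, 0]) cube([40, 40, 1220]);
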